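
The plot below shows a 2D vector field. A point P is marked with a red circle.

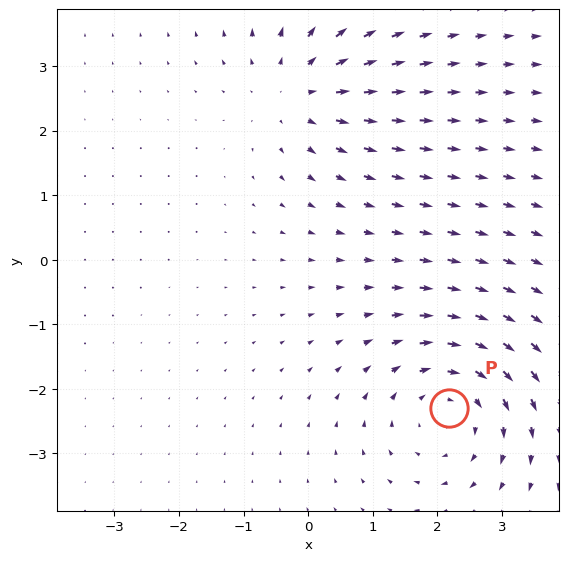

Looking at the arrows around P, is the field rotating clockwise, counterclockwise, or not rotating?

Near P at (2.2, -2.3) the arrows circulate clockwise. The curl (z-component) there is about -3; negative curl means clockwise rotation.

clockwise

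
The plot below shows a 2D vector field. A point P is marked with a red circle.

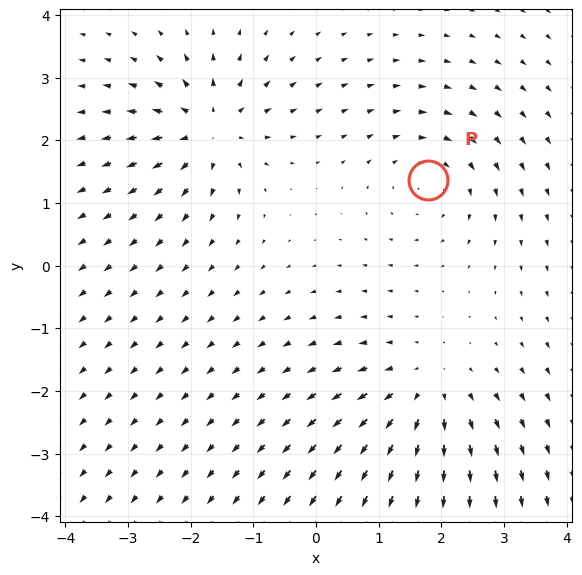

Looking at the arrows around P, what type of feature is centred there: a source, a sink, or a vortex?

vortex

At P (1.8, 1.4) the arrows circulate clockwise. Divergence ≈0, curl about -3 — near-zero divergence with nonzero curl is a vortex.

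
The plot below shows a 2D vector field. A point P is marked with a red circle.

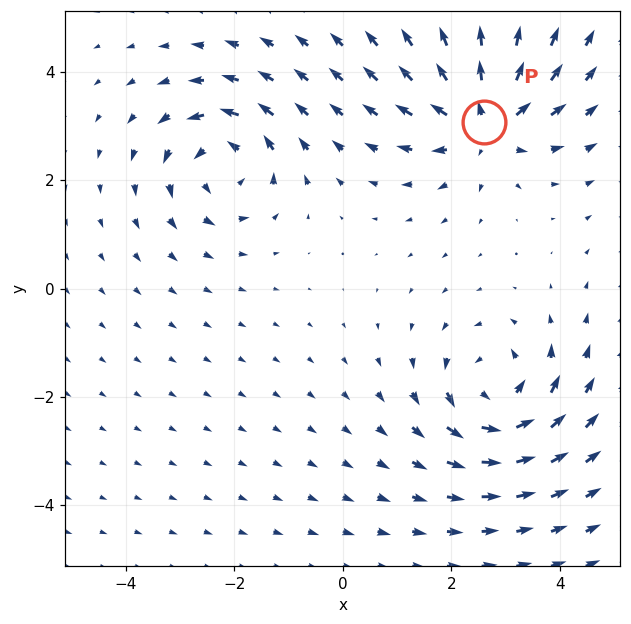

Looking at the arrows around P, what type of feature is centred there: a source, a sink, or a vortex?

At P (2.6, 3.1) the arrows spread outward. Divergence about +5, curl ≈0 — positive divergence with near-zero curl is a source.

source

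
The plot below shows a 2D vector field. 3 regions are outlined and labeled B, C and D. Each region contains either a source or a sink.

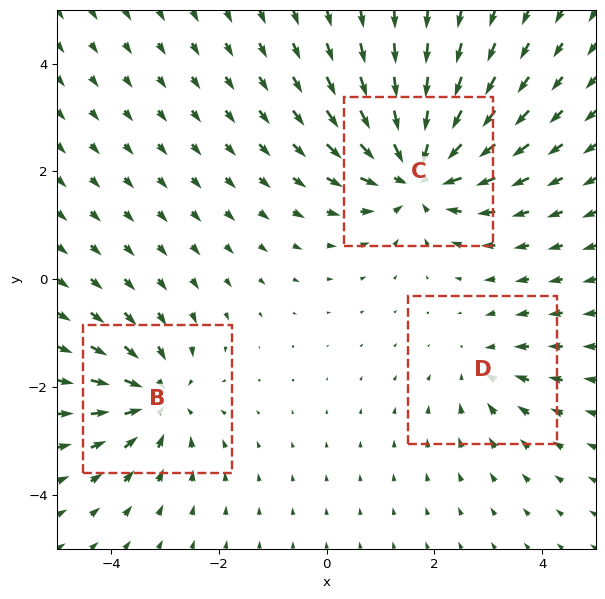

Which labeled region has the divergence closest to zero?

D

Divergence at each region's feature centre — B: about -3, C: about -5, D: about -2. Region D is closest to zero.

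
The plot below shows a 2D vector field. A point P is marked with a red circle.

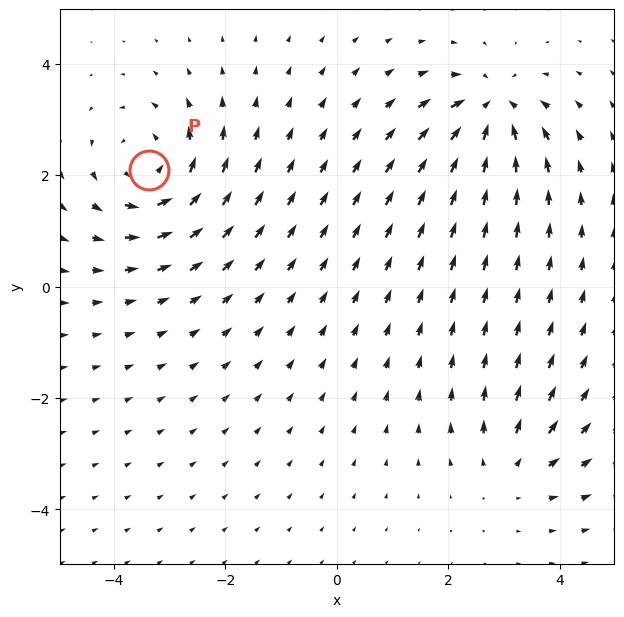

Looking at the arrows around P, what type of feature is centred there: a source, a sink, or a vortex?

vortex

At P (-3.4, 2.1) the arrows circulate counterclockwise. Divergence ≈0, curl about +5 — near-zero divergence with nonzero curl is a vortex.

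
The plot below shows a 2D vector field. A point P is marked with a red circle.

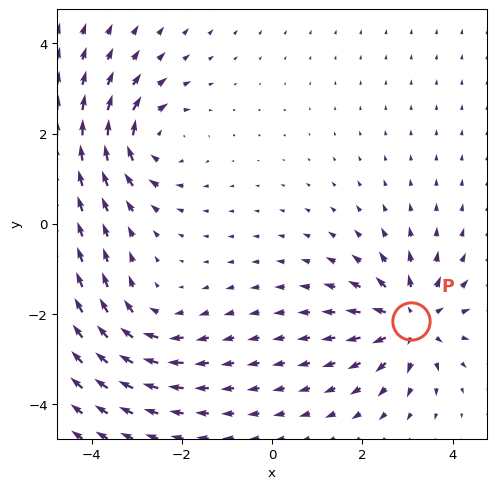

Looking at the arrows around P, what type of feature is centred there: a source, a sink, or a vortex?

source

At P (3.1, -2.2) the arrows spread outward. Divergence about +5, curl ≈0 — positive divergence with near-zero curl is a source.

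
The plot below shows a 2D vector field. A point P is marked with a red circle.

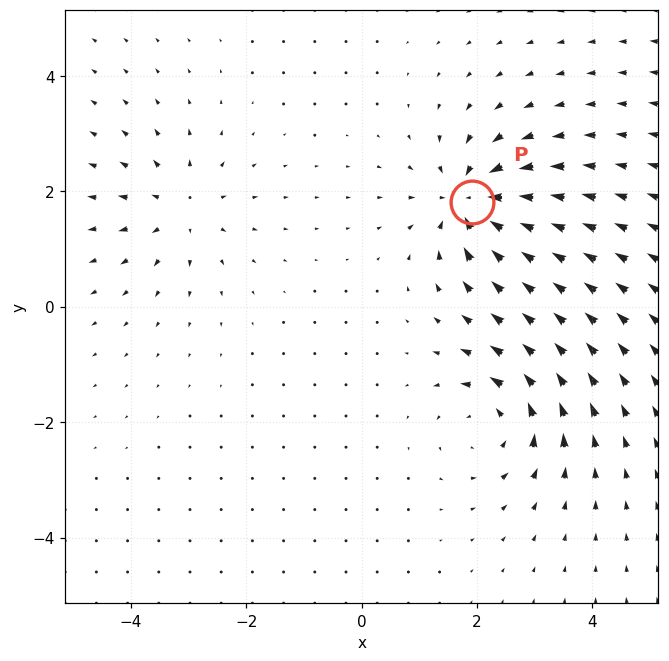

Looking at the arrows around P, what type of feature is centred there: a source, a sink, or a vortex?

sink

At P (1.9, 1.8) the arrows converge inward. Divergence about -5, curl ≈0 — negative divergence with near-zero curl is a sink.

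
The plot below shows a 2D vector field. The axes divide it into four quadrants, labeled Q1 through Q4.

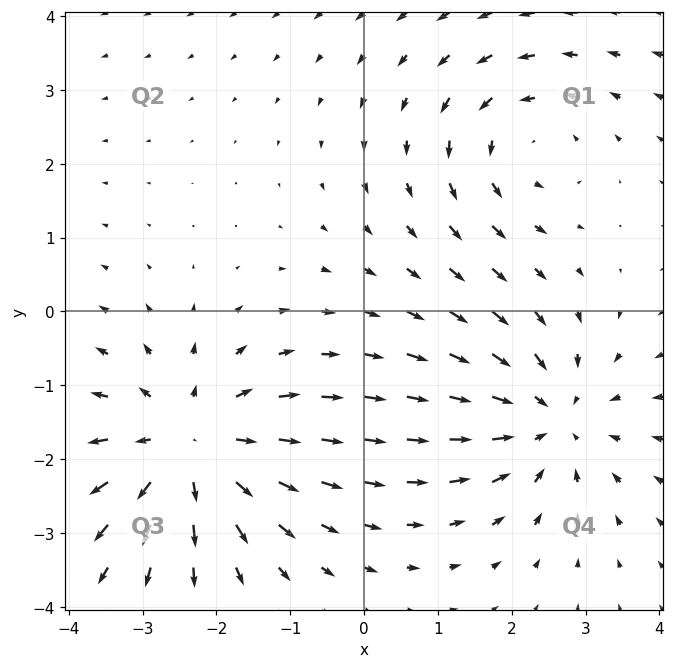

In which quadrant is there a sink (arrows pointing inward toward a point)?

The sink sits at approximately (2.5, -1.5), which lies in quadrant Q4. The divergence there is about -4, negative as expected for a sink.

Q4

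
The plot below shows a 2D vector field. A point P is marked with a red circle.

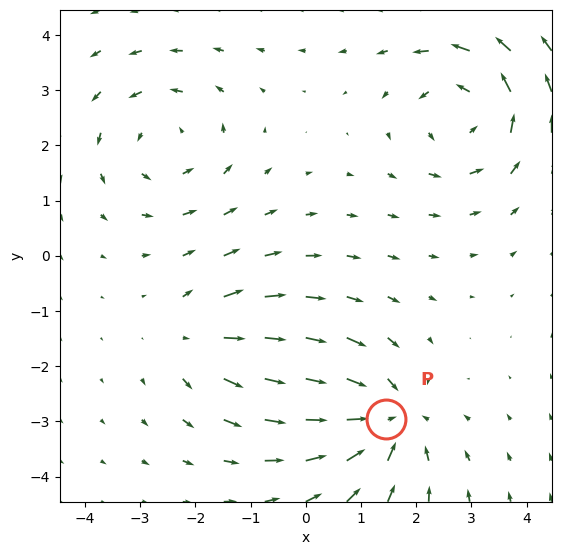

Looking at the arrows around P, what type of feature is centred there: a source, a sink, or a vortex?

sink

At P (1.5, -3.0) the arrows converge inward. Divergence about -5, curl ≈0 — negative divergence with near-zero curl is a sink.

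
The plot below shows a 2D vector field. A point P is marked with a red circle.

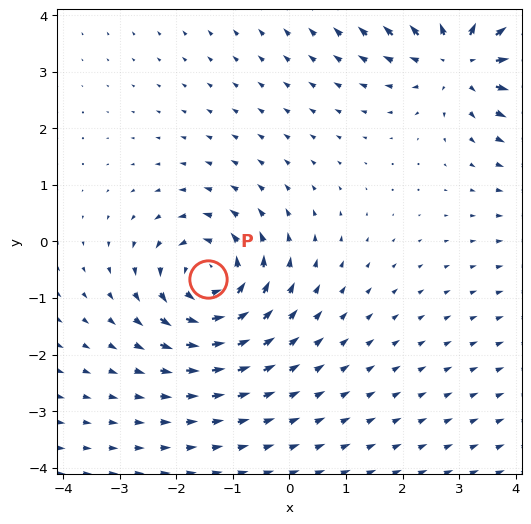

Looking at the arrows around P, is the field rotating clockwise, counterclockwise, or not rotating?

counterclockwise

Near P at (-1.4, -0.7) the arrows circulate counterclockwise. The curl (z-component) there is about +4; positive curl means counterclockwise rotation.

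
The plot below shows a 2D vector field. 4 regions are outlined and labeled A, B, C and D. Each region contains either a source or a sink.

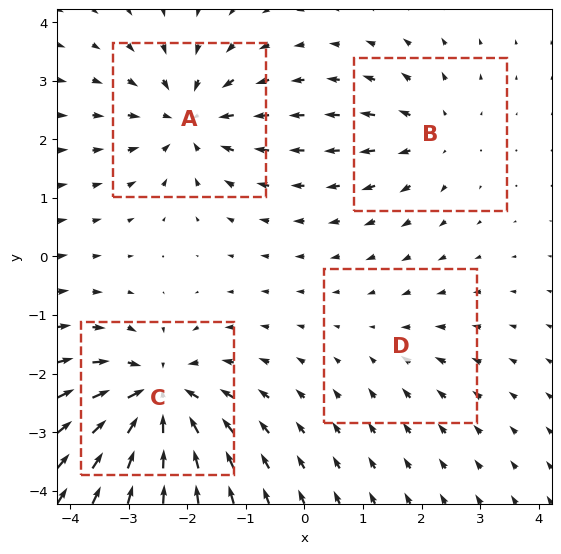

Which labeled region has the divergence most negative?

Divergence at each region's feature centre — A: about -6, B: about +4, C: about -8, D: about -2. Region C is most negative.

C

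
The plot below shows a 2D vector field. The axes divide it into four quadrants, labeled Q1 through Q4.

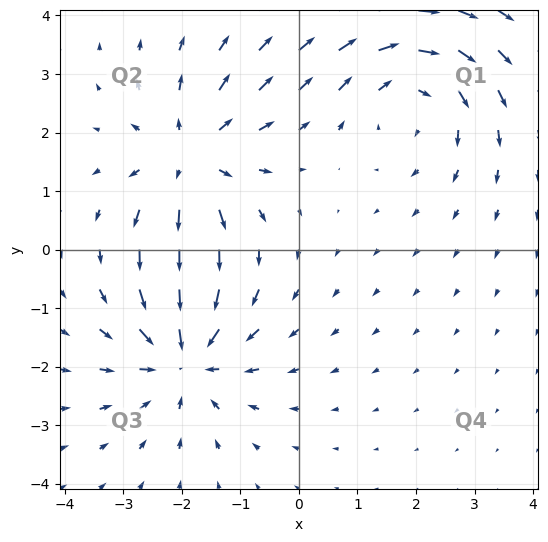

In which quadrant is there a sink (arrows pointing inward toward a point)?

The sink sits at approximately (-1.9, -1.8), which lies in quadrant Q3. The divergence there is about -5, negative as expected for a sink.

Q3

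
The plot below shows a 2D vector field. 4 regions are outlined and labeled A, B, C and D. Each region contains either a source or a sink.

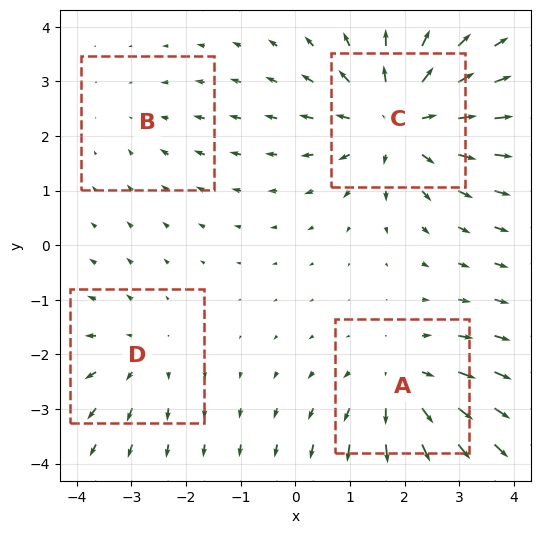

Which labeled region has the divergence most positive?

C

Divergence at each region's feature centre — A: about +4, B: about -2, C: about +6, D: about +3. Region C is most positive.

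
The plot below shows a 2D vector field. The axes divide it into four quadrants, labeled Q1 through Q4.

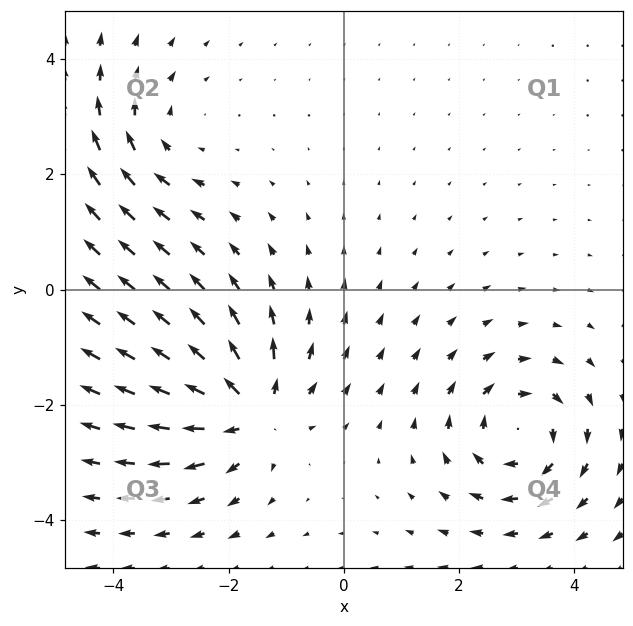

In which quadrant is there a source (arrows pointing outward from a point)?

The source sits at approximately (-1.6, -2.1), which lies in quadrant Q3. The divergence there is about +6, positive as expected for a source.

Q3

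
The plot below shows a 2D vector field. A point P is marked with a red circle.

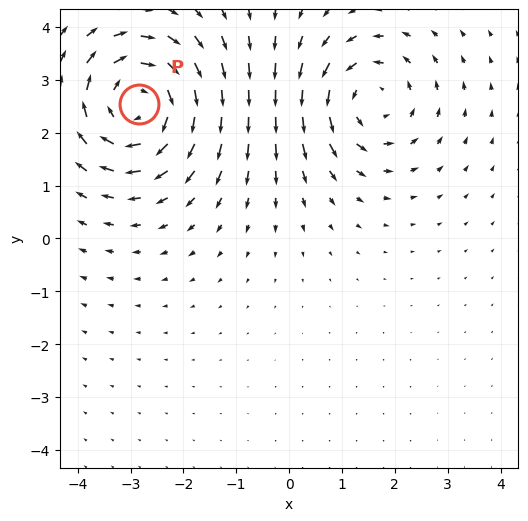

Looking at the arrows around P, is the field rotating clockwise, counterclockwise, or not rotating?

clockwise

Near P at (-2.8, 2.5) the arrows circulate clockwise. The curl (z-component) there is about -4; negative curl means clockwise rotation.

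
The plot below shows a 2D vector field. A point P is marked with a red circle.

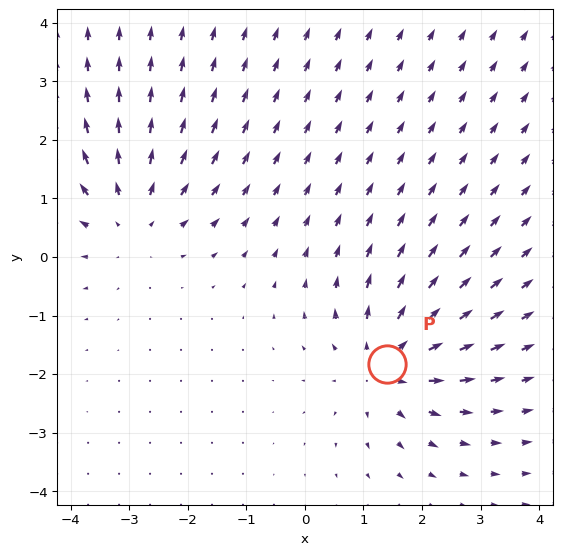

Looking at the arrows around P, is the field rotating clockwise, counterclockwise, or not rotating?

not rotating

Near P at (1.4, -1.8) the arrows show no circulation. The curl there is ≈0.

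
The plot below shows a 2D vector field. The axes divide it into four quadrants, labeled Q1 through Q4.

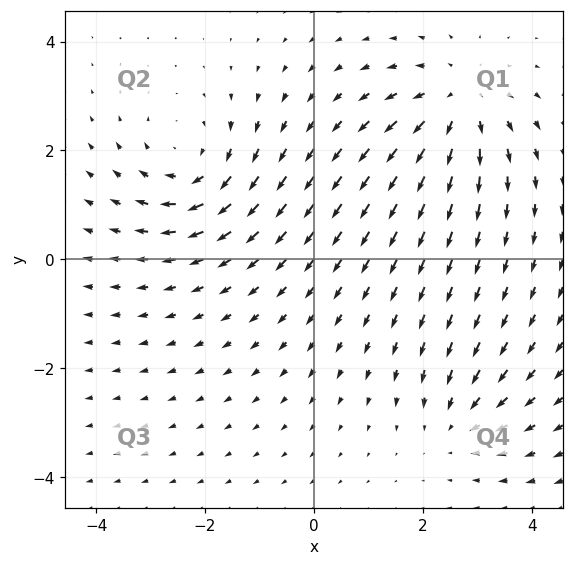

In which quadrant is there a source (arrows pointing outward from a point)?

The source sits at approximately (2.7, 2.9), which lies in quadrant Q1. The divergence there is about +4, positive as expected for a source.

Q1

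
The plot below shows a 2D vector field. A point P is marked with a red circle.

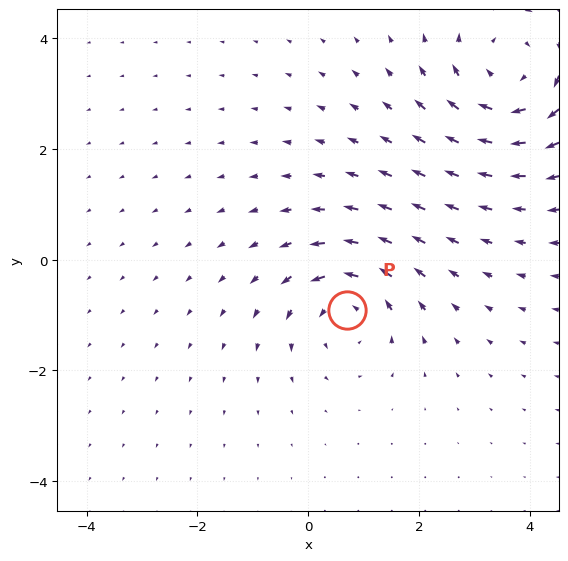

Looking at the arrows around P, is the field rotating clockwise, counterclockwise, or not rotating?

counterclockwise

Near P at (0.7, -0.9) the arrows circulate counterclockwise. The curl (z-component) there is about +3; positive curl means counterclockwise rotation.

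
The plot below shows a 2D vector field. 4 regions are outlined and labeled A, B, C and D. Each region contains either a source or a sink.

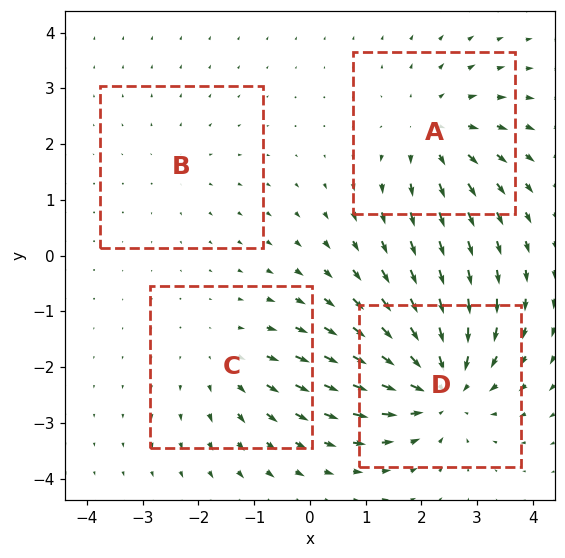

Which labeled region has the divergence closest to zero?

Divergence at each region's feature centre — A: about +4, B: about +2, C: about +3, D: about -6. Region B is closest to zero.

B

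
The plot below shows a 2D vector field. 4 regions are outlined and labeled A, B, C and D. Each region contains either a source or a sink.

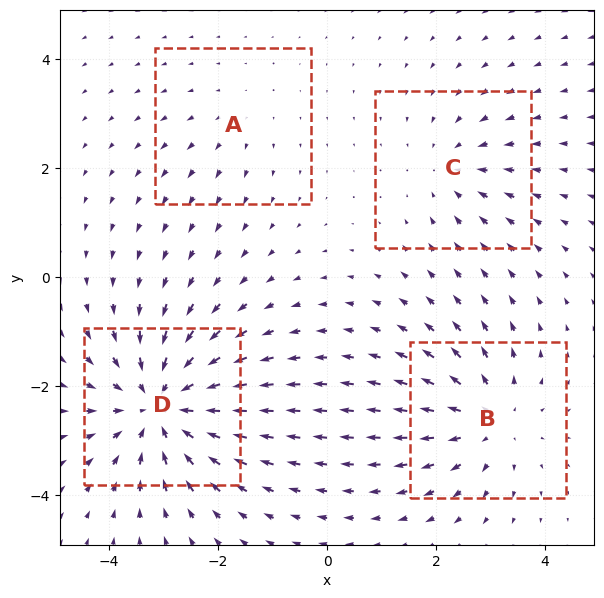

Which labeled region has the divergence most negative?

D

Divergence at each region's feature centre — A: about +2, B: about +4, C: about -3, D: about -6. Region D is most negative.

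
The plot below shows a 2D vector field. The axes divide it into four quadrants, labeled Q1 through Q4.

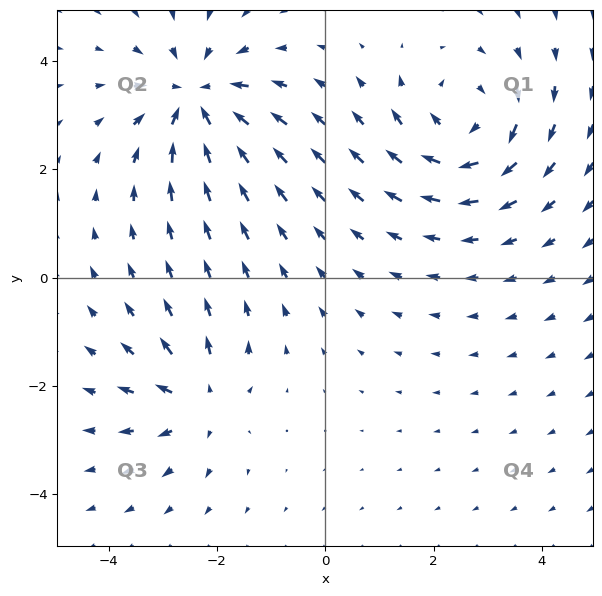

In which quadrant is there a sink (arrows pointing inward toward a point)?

Q2

The sink sits at approximately (-2.4, 3.3), which lies in quadrant Q2. The divergence there is about -4, negative as expected for a sink.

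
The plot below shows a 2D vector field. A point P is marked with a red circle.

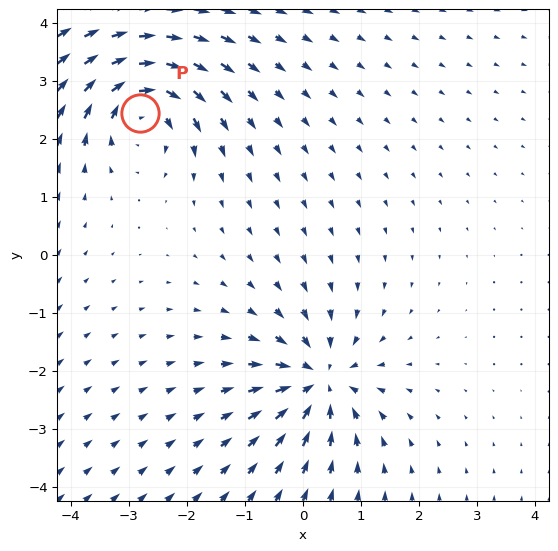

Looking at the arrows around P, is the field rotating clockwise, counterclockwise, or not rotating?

Near P at (-2.8, 2.5) the arrows circulate clockwise. The curl (z-component) there is about -5; negative curl means clockwise rotation.

clockwise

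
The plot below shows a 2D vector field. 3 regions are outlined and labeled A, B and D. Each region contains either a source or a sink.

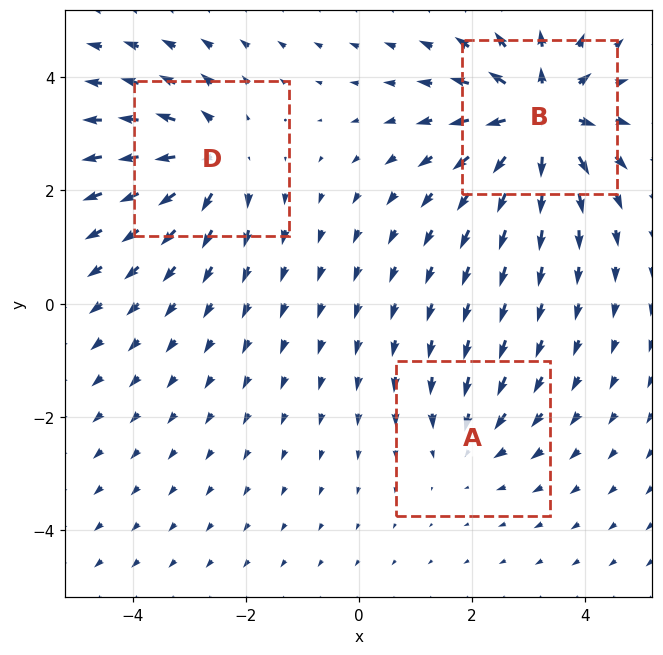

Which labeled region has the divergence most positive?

Divergence at each region's feature centre — A: about -2, B: about +6, D: about +4. Region B is most positive.

B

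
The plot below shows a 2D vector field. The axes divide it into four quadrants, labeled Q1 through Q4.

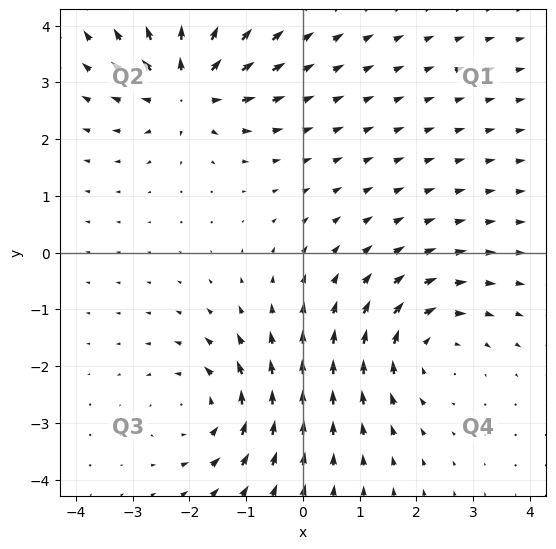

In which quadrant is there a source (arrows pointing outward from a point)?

Q2

The source sits at approximately (-2.0, 2.9), which lies in quadrant Q2. The divergence there is about +5, positive as expected for a source.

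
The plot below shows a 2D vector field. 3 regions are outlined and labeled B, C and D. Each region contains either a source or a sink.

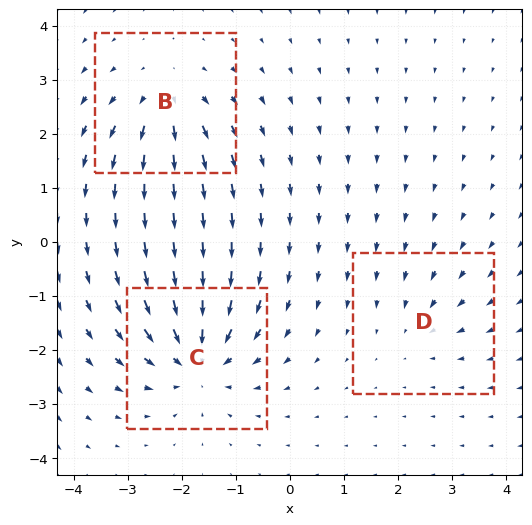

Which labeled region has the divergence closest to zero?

Divergence at each region's feature centre — B: about +4, C: about -5, D: about -2. Region D is closest to zero.

D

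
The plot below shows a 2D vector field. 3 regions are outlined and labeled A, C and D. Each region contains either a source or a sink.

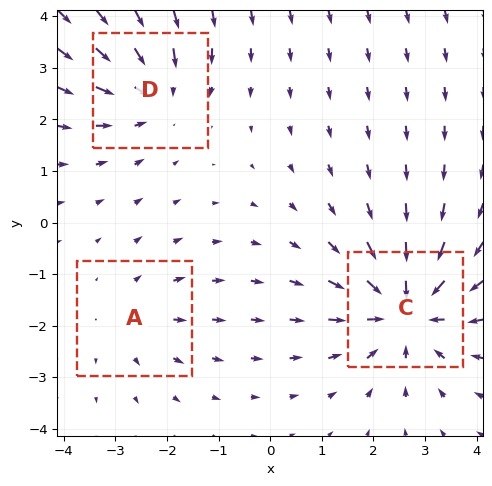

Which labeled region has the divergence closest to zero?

Divergence at each region's feature centre — A: about +2, C: about -4, D: about -3. Region A is closest to zero.

A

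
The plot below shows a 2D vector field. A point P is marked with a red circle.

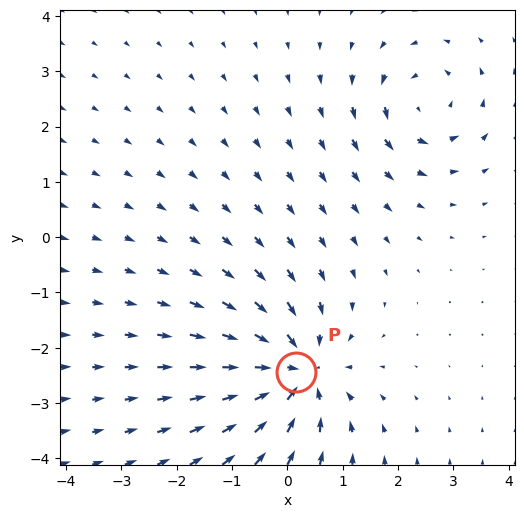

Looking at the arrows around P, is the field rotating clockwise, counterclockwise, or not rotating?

not rotating

Near P at (0.2, -2.4) the arrows show no circulation. The curl there is ≈0.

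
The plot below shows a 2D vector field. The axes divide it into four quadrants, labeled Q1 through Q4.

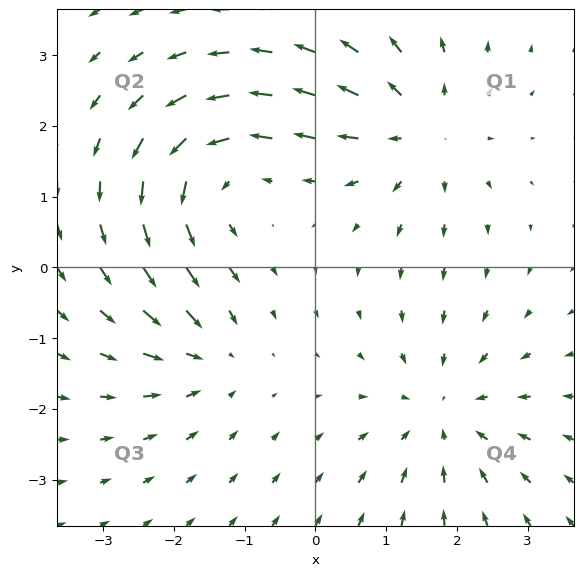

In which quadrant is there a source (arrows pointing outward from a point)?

The source sits at approximately (1.5, 2.0), which lies in quadrant Q1. The divergence there is about +4, positive as expected for a source.

Q1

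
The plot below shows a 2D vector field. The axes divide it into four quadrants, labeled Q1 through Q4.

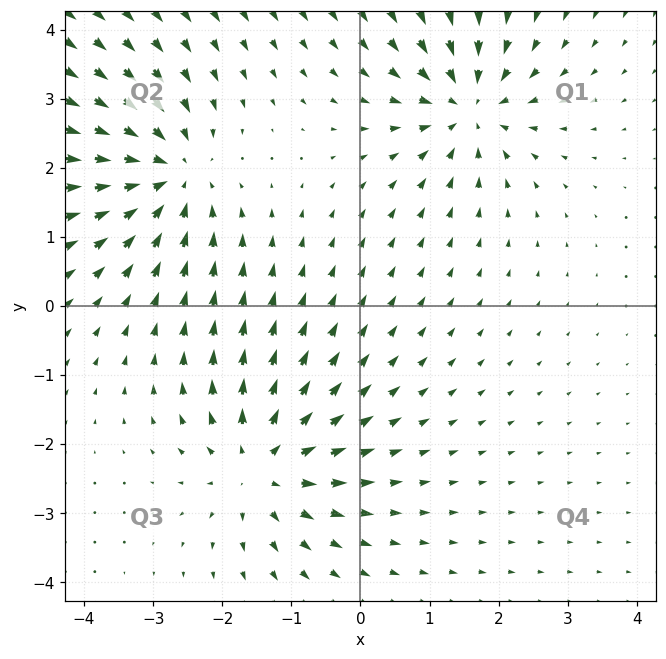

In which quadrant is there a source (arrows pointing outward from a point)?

The source sits at approximately (-1.4, -2.3), which lies in quadrant Q3. The divergence there is about +6, positive as expected for a source.

Q3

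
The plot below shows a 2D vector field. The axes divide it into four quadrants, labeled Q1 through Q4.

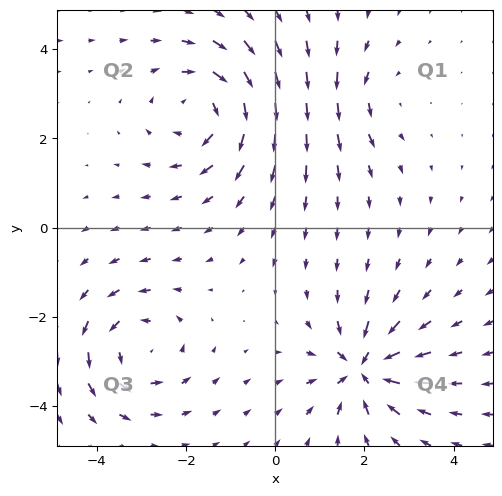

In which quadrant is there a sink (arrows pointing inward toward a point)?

The sink sits at approximately (2.0, -3.2), which lies in quadrant Q4. The divergence there is about -6, negative as expected for a sink.

Q4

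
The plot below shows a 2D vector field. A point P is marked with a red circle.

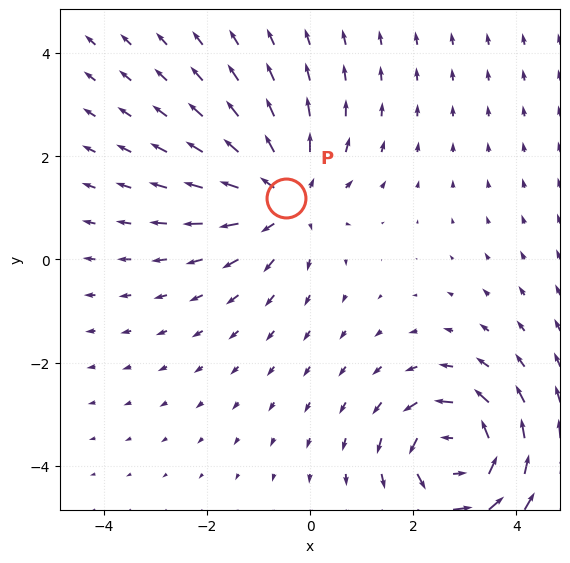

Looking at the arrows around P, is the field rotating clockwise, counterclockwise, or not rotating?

Near P at (-0.5, 1.2) the arrows show no circulation. The curl there is ≈0.

not rotating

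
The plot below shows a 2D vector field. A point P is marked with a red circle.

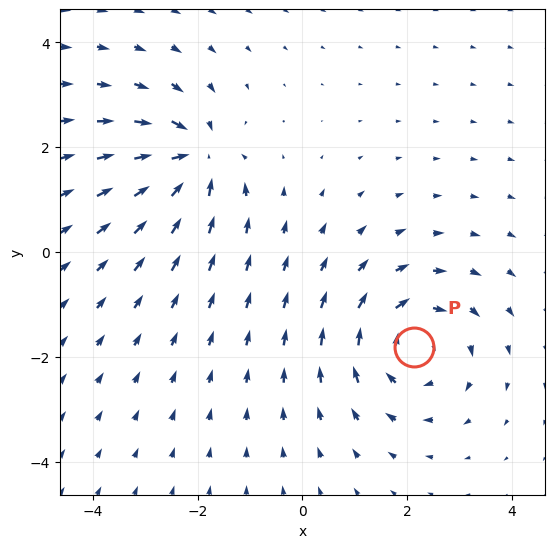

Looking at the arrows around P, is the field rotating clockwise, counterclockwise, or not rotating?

clockwise

Near P at (2.1, -1.8) the arrows circulate clockwise. The curl (z-component) there is about -4; negative curl means clockwise rotation.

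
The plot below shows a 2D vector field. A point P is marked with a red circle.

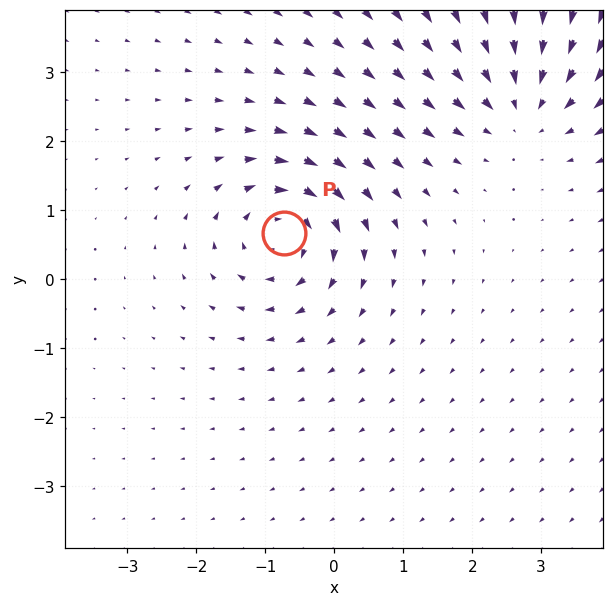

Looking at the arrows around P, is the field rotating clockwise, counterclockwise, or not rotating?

clockwise

Near P at (-0.7, 0.7) the arrows circulate clockwise. The curl (z-component) there is about -7; negative curl means clockwise rotation.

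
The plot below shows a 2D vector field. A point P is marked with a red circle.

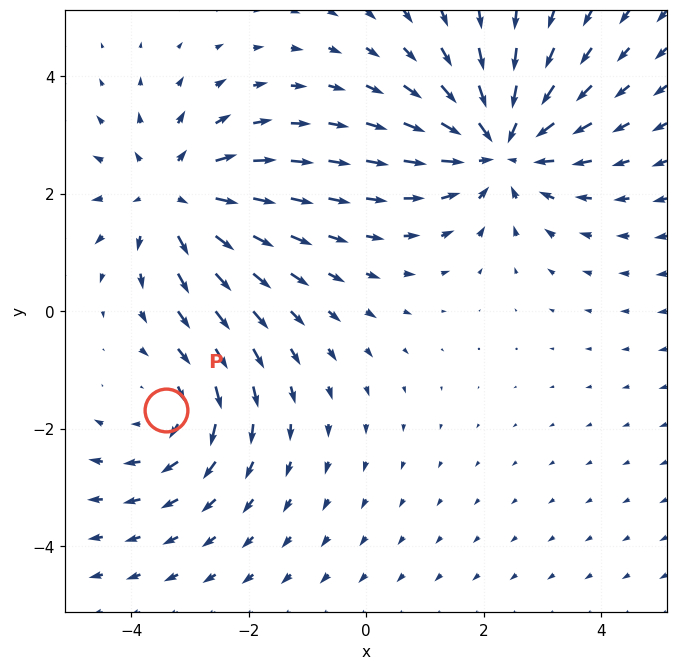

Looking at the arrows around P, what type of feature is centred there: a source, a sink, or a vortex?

vortex

At P (-3.4, -1.7) the arrows circulate clockwise. Divergence ≈0, curl about -3 — near-zero divergence with nonzero curl is a vortex.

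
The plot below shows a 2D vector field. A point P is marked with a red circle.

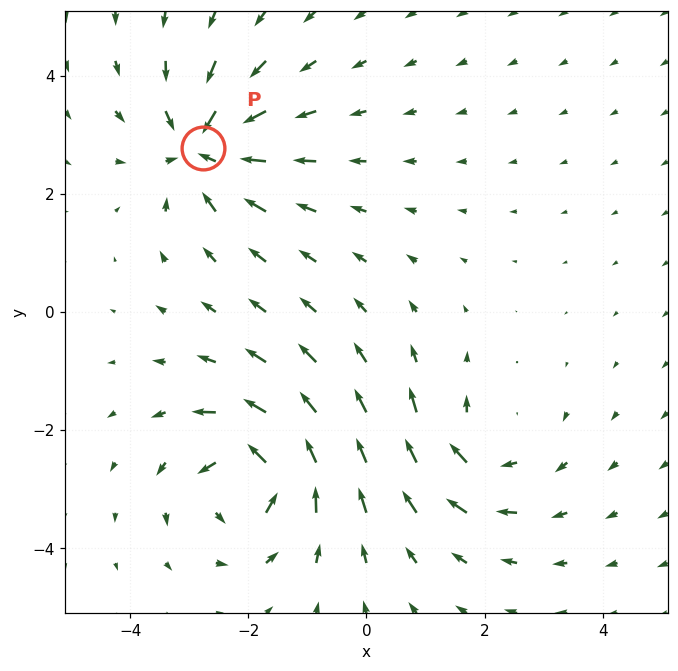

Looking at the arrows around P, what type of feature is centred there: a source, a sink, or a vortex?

sink

At P (-2.8, 2.8) the arrows converge inward. Divergence about -6, curl ≈0 — negative divergence with near-zero curl is a sink.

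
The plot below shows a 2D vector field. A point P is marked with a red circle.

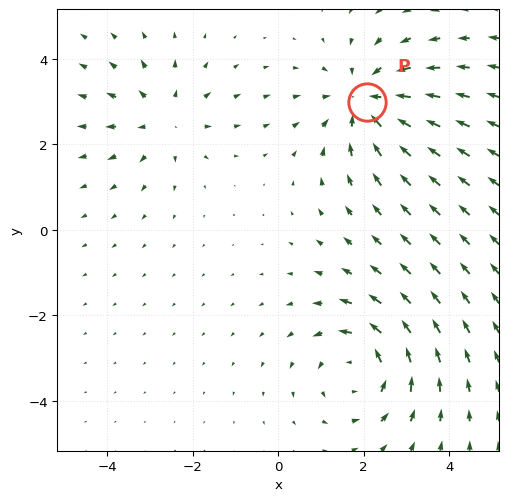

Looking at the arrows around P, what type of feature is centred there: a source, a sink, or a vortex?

At P (2.1, 3.0) the arrows converge inward. Divergence about -4, curl ≈0 — negative divergence with near-zero curl is a sink.

sink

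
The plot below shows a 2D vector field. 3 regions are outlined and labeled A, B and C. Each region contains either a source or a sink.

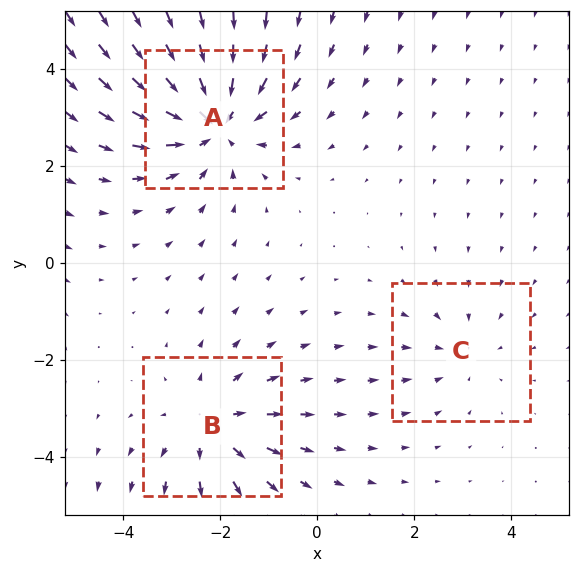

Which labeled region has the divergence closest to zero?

C

Divergence at each region's feature centre — A: about -4, B: about +3, C: about -2. Region C is closest to zero.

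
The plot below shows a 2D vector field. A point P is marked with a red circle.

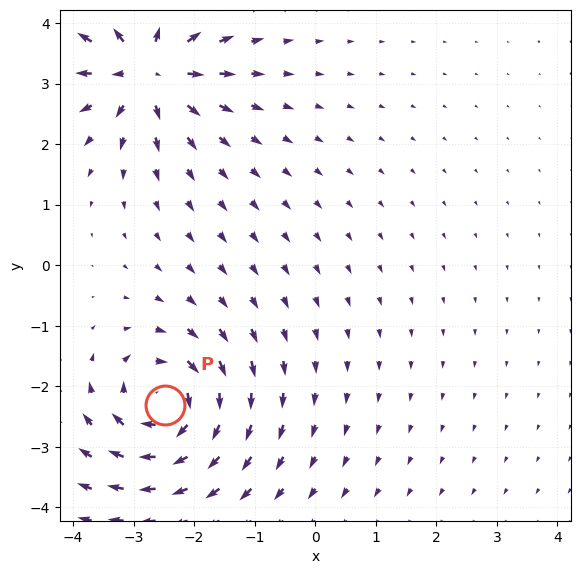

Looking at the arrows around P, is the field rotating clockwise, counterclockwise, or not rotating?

clockwise

Near P at (-2.5, -2.3) the arrows circulate clockwise. The curl (z-component) there is about -5; negative curl means clockwise rotation.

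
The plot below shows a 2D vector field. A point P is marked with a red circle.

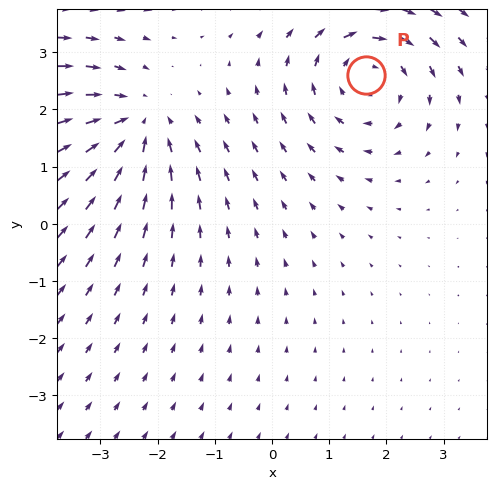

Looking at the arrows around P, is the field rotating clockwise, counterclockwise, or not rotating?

clockwise

Near P at (1.6, 2.6) the arrows circulate clockwise. The curl (z-component) there is about -3; negative curl means clockwise rotation.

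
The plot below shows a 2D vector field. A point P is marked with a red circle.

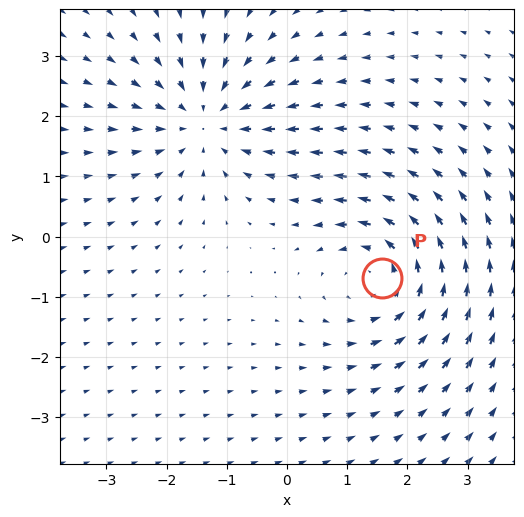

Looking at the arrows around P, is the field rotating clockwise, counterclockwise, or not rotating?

Near P at (1.6, -0.7) the arrows circulate counterclockwise. The curl (z-component) there is about +4; positive curl means counterclockwise rotation.

counterclockwise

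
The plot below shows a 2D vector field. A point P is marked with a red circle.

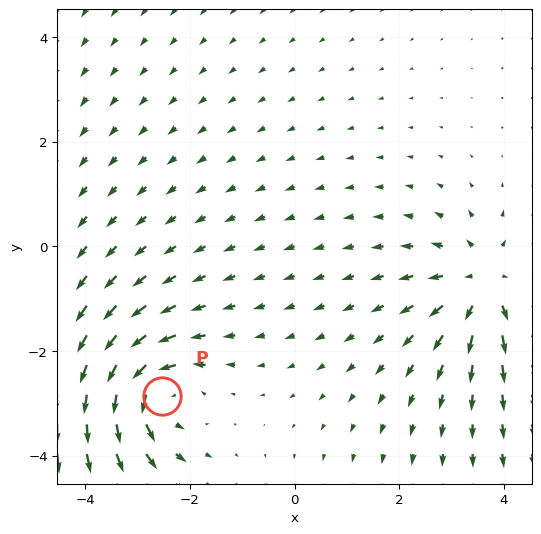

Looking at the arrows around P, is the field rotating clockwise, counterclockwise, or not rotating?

counterclockwise

Near P at (-2.5, -2.9) the arrows circulate counterclockwise. The curl (z-component) there is about +4; positive curl means counterclockwise rotation.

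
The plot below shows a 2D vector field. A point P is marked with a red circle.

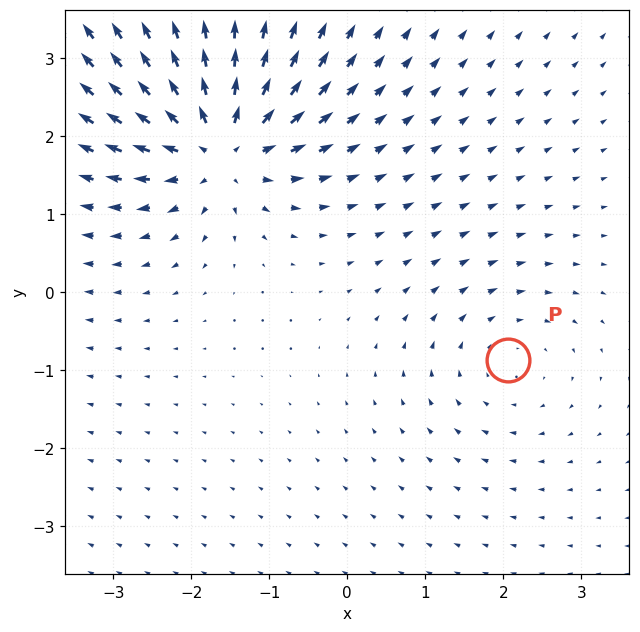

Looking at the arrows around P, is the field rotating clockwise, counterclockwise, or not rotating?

clockwise

Near P at (2.1, -0.9) the arrows circulate clockwise. The curl (z-component) there is about -2; negative curl means clockwise rotation.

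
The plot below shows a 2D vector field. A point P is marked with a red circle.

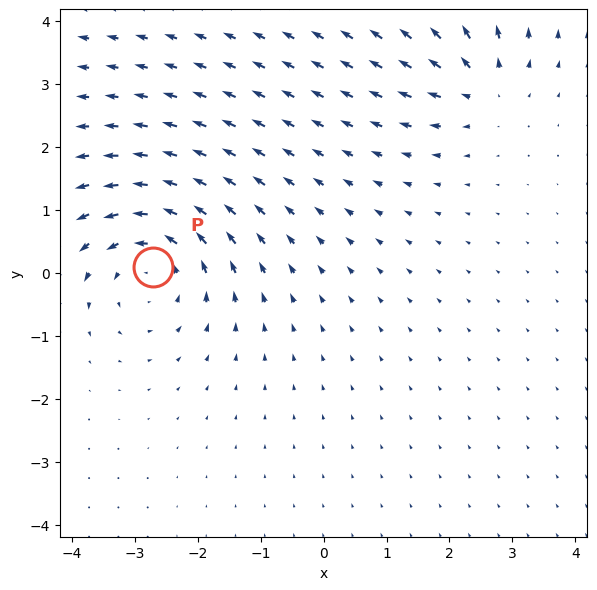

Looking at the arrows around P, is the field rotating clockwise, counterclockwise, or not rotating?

counterclockwise

Near P at (-2.7, 0.1) the arrows circulate counterclockwise. The curl (z-component) there is about +5; positive curl means counterclockwise rotation.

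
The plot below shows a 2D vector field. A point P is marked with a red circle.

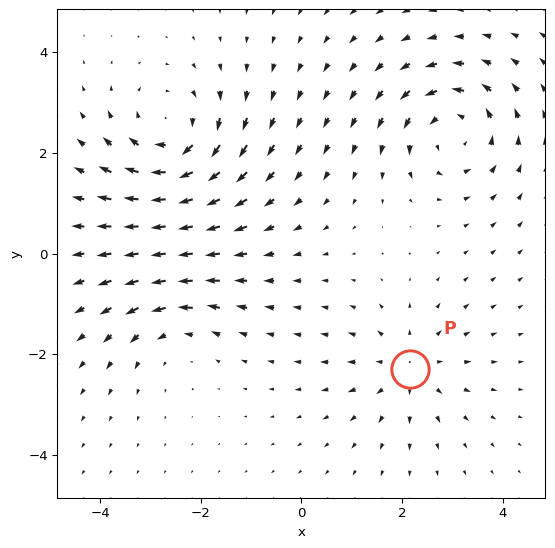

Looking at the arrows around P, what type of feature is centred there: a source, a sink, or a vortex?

At P (2.2, -2.3) the arrows spread outward. Divergence about +3, curl ≈0 — positive divergence with near-zero curl is a source.

source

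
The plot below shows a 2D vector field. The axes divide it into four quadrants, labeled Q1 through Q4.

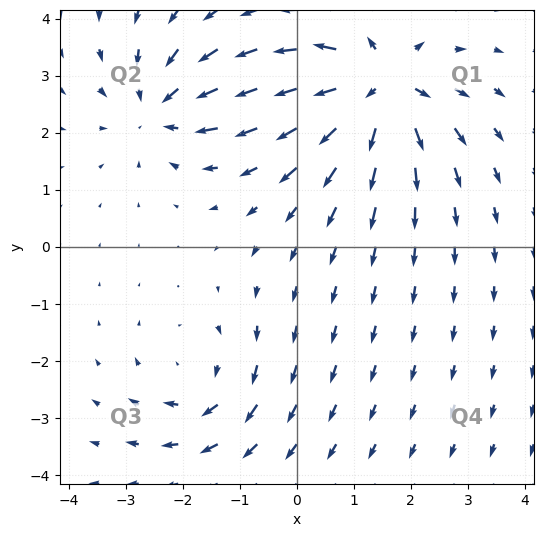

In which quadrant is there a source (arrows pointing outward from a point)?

Q1

The source sits at approximately (1.5, 2.8), which lies in quadrant Q1. The divergence there is about +6, positive as expected for a source.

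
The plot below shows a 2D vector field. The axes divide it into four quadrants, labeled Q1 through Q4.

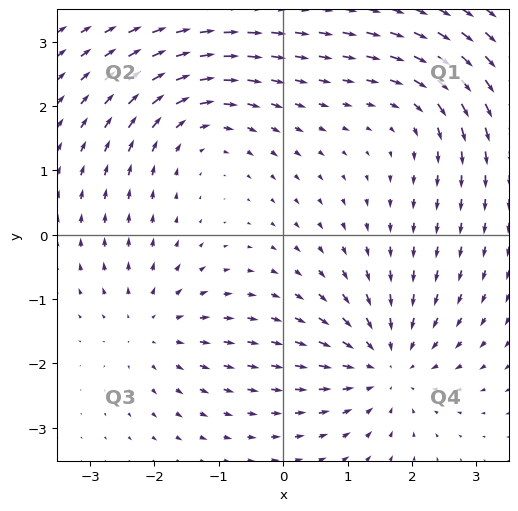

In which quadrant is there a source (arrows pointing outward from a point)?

Q3

The source sits at approximately (-2.1, -1.4), which lies in quadrant Q3. The divergence there is about +3, positive as expected for a source.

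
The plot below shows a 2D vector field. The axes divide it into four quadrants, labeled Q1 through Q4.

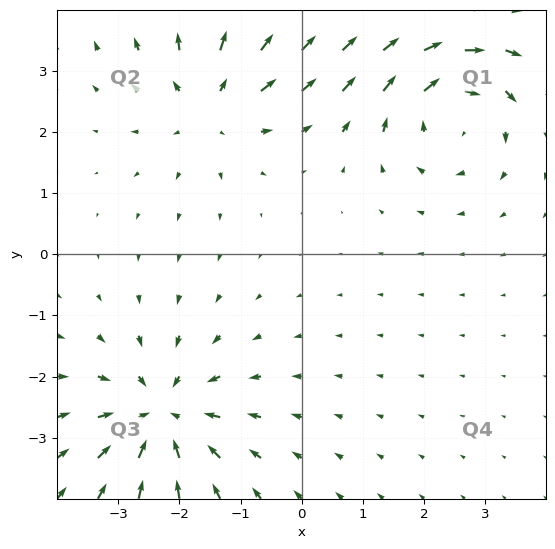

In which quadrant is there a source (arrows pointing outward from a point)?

Q2

The source sits at approximately (-1.5, 2.4), which lies in quadrant Q2. The divergence there is about +4, positive as expected for a source.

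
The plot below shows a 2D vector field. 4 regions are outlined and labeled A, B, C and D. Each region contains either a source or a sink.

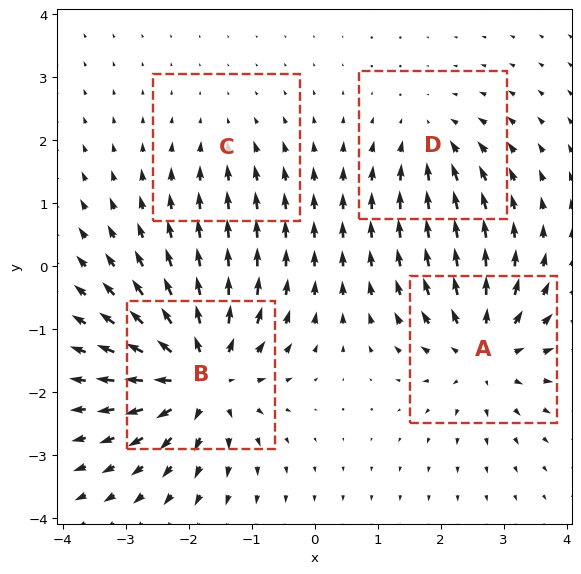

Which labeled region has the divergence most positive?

Divergence at each region's feature centre — A: about +5, B: about +8, C: about -2, D: about -4. Region B is most positive.

B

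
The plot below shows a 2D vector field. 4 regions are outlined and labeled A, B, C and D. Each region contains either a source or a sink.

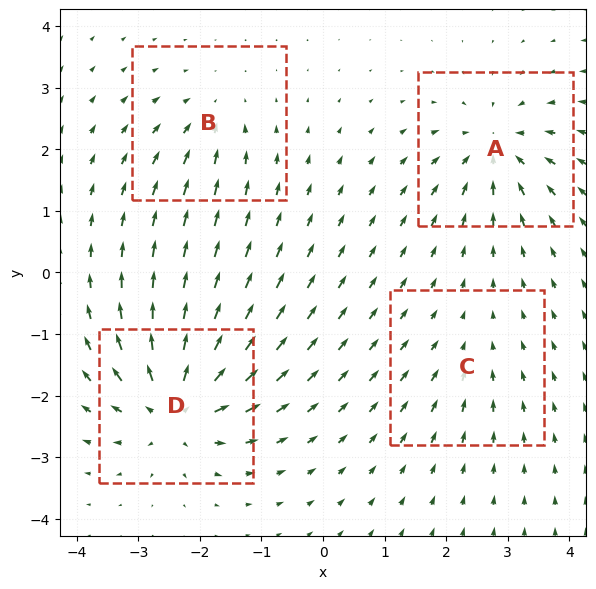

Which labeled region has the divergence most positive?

Divergence at each region's feature centre — A: about -7, B: about -4, C: about -3, D: about +9. Region D is most positive.

D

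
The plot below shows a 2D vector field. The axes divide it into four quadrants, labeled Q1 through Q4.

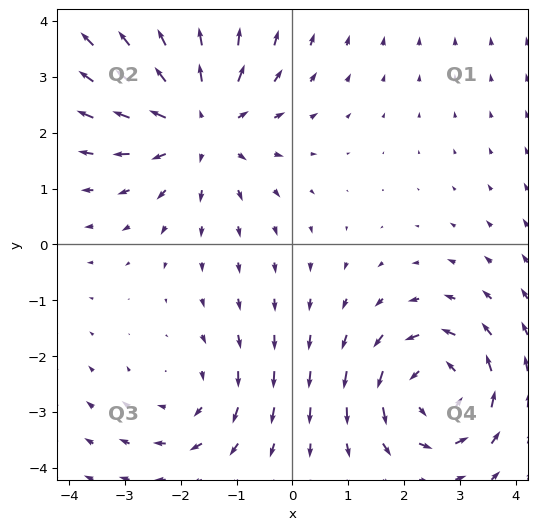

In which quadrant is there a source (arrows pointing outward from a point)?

Q2

The source sits at approximately (-1.7, 2.2), which lies in quadrant Q2. The divergence there is about +4, positive as expected for a source.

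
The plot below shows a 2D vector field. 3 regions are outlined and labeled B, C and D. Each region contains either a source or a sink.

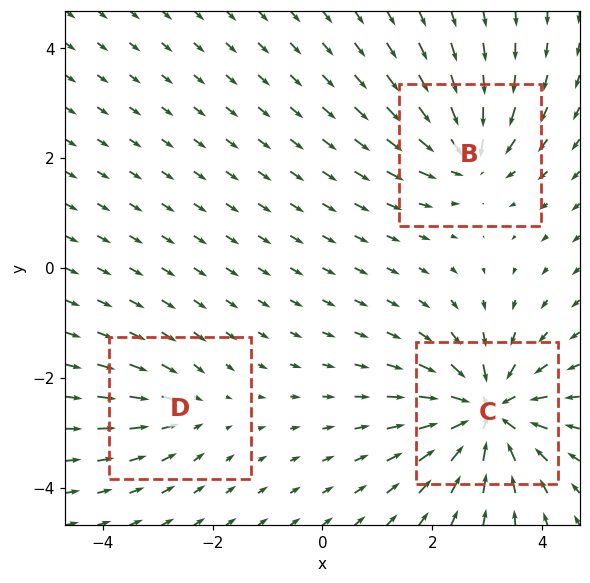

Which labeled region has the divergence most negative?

C

Divergence at each region's feature centre — B: about -4, C: about -6, D: about -2. Region C is most negative.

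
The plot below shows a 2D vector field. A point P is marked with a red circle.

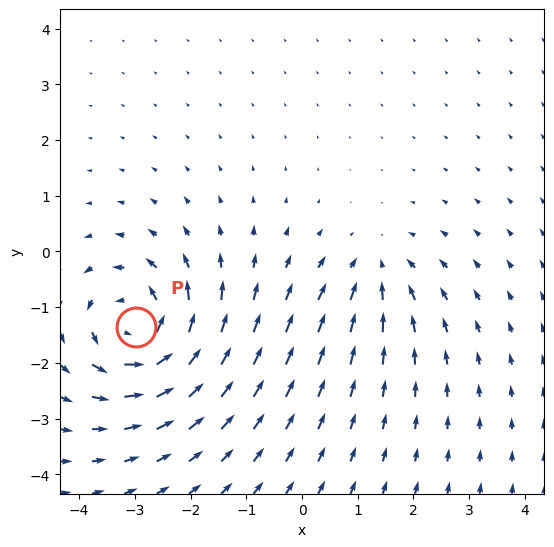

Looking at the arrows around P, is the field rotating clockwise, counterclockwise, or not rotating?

counterclockwise

Near P at (-3.0, -1.4) the arrows circulate counterclockwise. The curl (z-component) there is about +6; positive curl means counterclockwise rotation.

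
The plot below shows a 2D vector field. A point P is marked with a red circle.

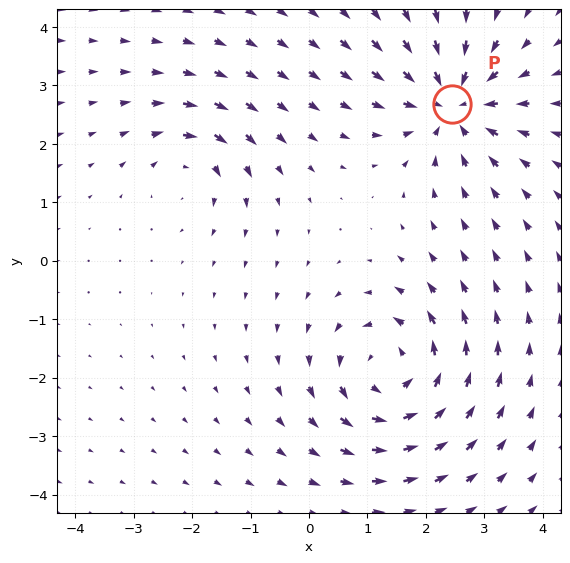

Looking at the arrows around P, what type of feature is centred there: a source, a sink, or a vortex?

At P (2.4, 2.7) the arrows converge inward. Divergence about -5, curl ≈0 — negative divergence with near-zero curl is a sink.

sink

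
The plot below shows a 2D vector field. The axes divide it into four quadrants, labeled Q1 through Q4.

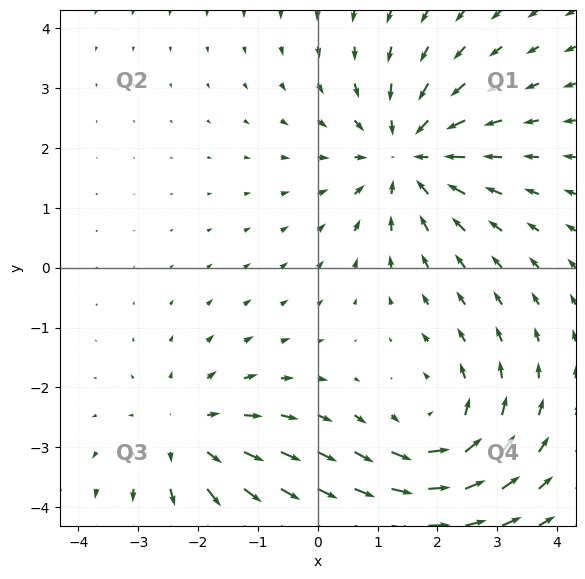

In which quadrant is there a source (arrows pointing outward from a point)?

The source sits at approximately (-2.2, -2.8), which lies in quadrant Q3. The divergence there is about +3, positive as expected for a source.

Q3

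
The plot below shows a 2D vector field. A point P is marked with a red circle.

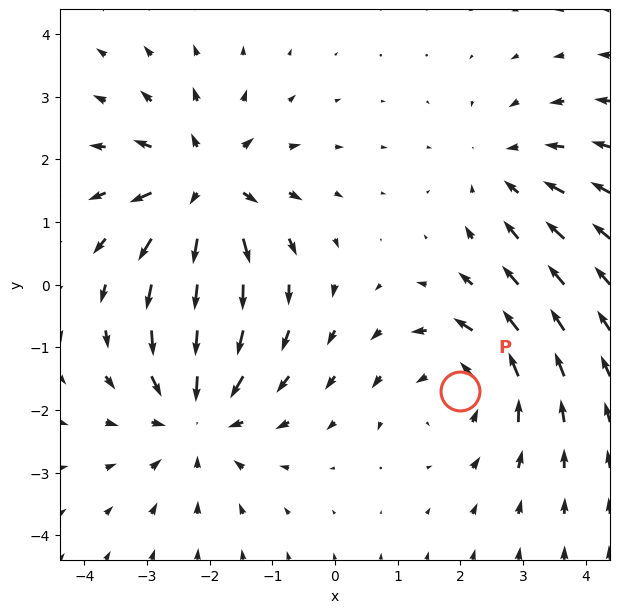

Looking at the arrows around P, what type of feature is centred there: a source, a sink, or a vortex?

vortex

At P (2.0, -1.7) the arrows circulate counterclockwise. Divergence ≈0, curl about +4 — near-zero divergence with nonzero curl is a vortex.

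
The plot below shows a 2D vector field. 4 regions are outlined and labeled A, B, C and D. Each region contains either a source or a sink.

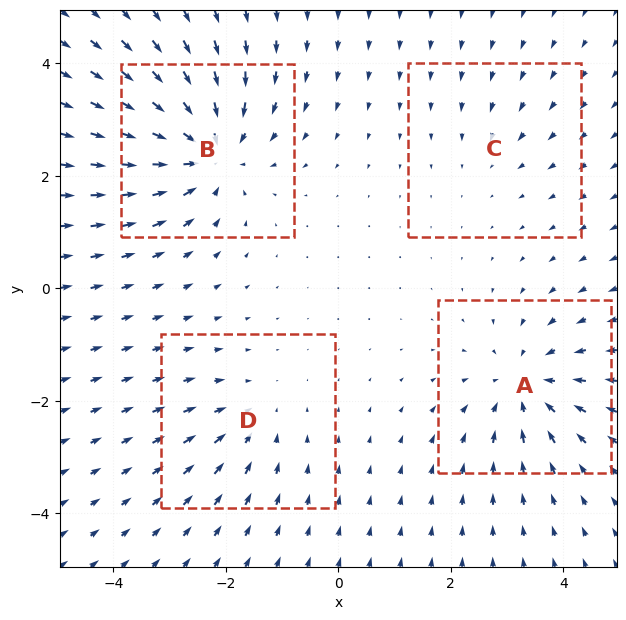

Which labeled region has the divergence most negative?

B

Divergence at each region's feature centre — A: about -5, B: about -7, C: about -2, D: about -3. Region B is most negative.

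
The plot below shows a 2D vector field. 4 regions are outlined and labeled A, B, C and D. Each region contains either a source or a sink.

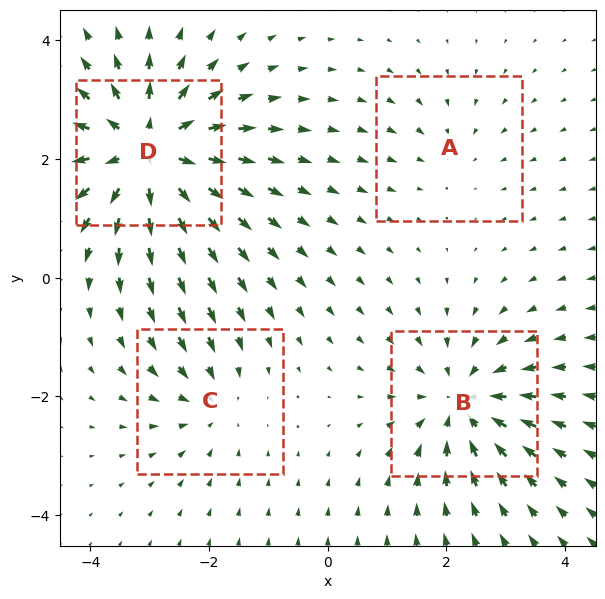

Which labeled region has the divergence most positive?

Divergence at each region's feature centre — A: about -2, B: about -5, C: about -3, D: about +8. Region D is most positive.

D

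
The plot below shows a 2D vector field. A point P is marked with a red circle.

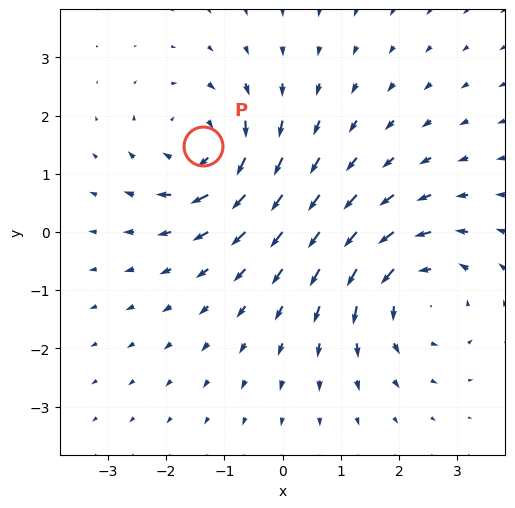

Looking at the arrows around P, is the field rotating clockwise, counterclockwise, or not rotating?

Near P at (-1.4, 1.5) the arrows circulate clockwise. The curl (z-component) there is about -4; negative curl means clockwise rotation.

clockwise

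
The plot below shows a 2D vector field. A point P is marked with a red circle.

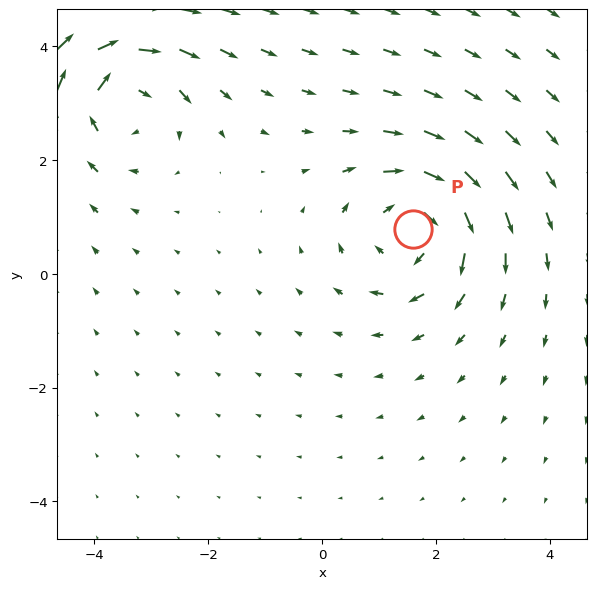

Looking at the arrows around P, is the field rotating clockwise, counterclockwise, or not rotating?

clockwise

Near P at (1.6, 0.8) the arrows circulate clockwise. The curl (z-component) there is about -3; negative curl means clockwise rotation.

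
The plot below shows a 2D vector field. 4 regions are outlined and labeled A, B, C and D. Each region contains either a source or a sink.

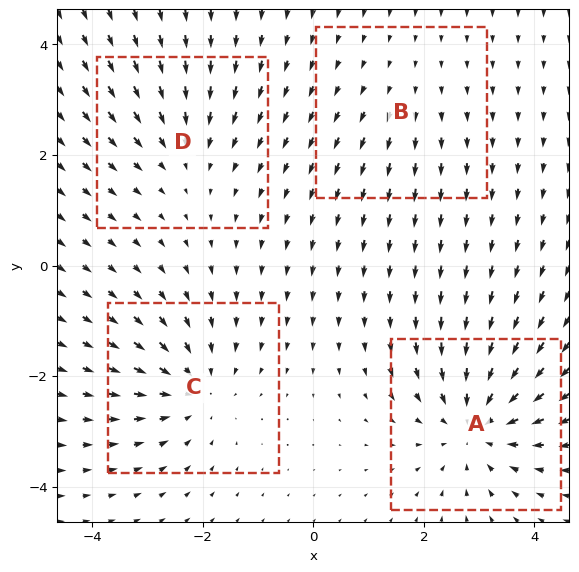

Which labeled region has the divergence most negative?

A

Divergence at each region's feature centre — A: about -6, B: about +2, C: about -4, D: about -3. Region A is most negative.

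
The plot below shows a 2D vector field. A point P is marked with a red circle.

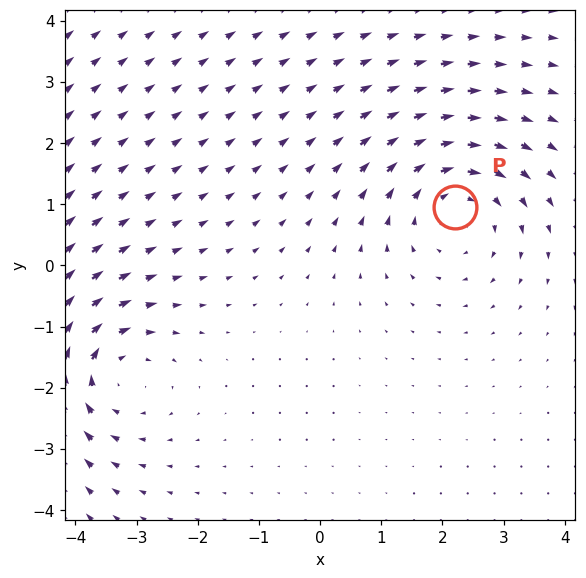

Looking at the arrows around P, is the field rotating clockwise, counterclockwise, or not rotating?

Near P at (2.2, 0.9) the arrows circulate clockwise. The curl (z-component) there is about -3; negative curl means clockwise rotation.

clockwise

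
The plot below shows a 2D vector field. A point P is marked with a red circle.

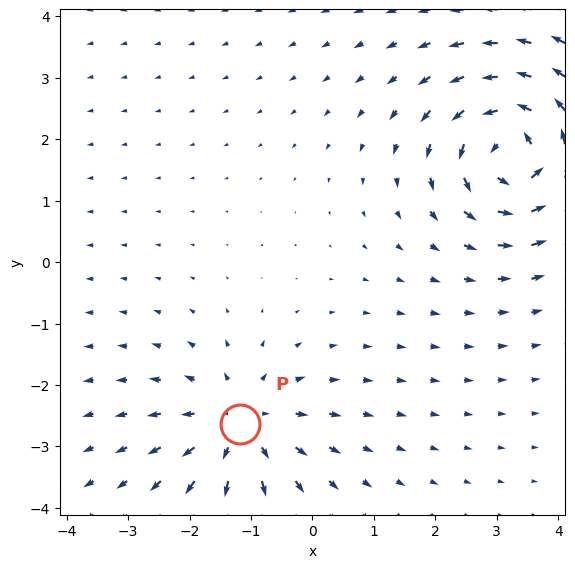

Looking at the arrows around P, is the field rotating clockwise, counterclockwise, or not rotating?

Near P at (-1.2, -2.6) the arrows show no circulation. The curl there is ≈0.

not rotating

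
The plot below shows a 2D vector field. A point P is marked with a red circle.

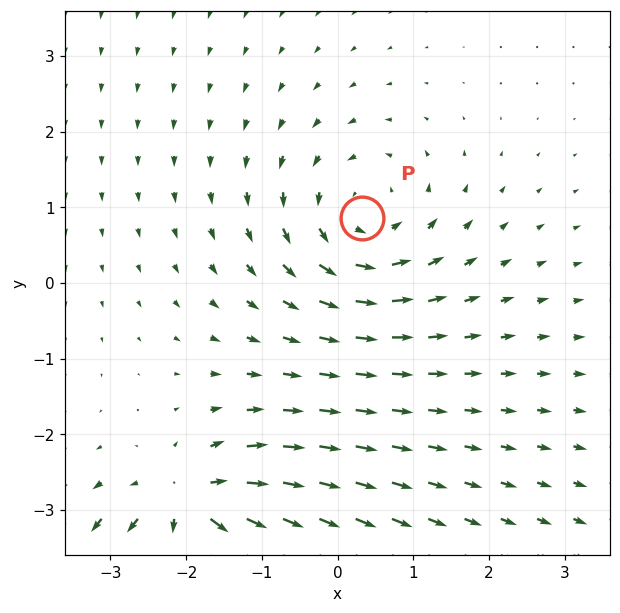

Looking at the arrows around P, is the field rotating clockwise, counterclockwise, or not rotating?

Near P at (0.3, 0.9) the arrows circulate counterclockwise. The curl (z-component) there is about +4; positive curl means counterclockwise rotation.

counterclockwise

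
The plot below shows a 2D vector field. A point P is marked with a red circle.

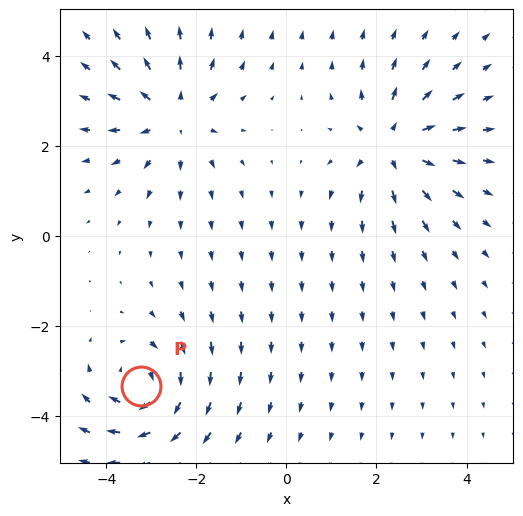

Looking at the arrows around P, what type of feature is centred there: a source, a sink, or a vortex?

vortex

At P (-3.2, -3.3) the arrows circulate clockwise. Divergence ≈0, curl about -6 — near-zero divergence with nonzero curl is a vortex.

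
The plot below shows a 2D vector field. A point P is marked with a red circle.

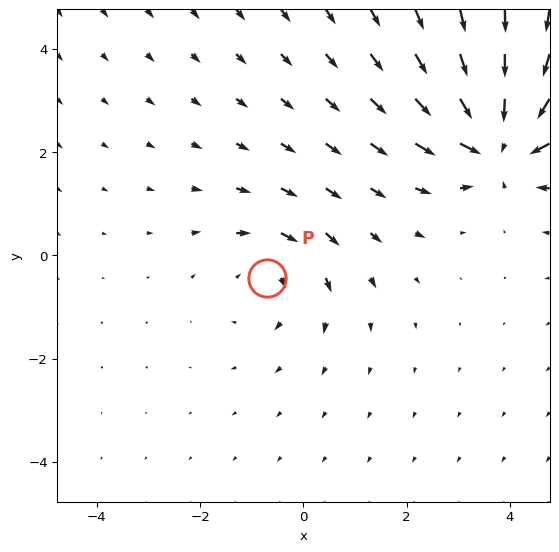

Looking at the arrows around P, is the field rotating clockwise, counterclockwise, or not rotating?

Near P at (-0.7, -0.4) the arrows circulate clockwise. The curl (z-component) there is about -3; negative curl means clockwise rotation.

clockwise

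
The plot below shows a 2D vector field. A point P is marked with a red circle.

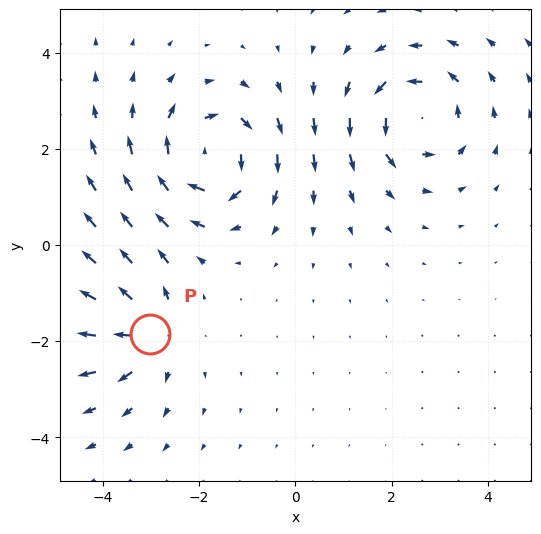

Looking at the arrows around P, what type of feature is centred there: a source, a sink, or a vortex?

At P (-3.0, -1.8) the arrows spread outward. Divergence about +5, curl ≈0 — positive divergence with near-zero curl is a source.

source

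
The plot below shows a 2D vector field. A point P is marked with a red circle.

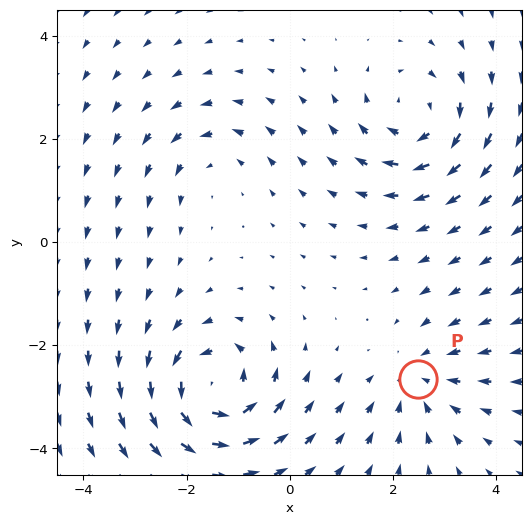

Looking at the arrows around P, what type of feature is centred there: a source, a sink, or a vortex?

sink

At P (2.5, -2.7) the arrows converge inward. Divergence about -3, curl ≈0 — negative divergence with near-zero curl is a sink.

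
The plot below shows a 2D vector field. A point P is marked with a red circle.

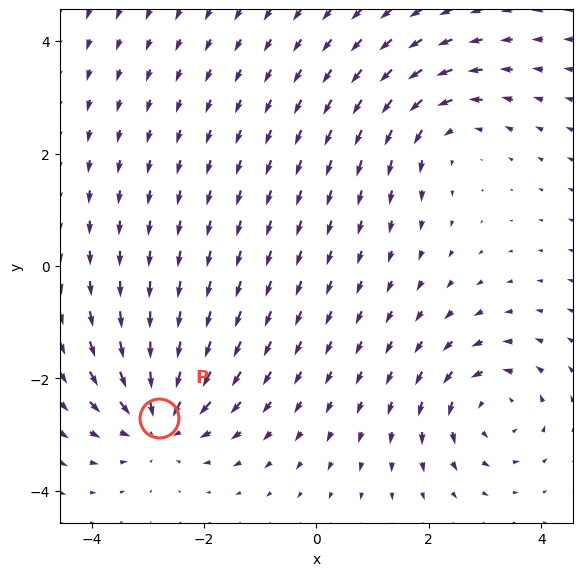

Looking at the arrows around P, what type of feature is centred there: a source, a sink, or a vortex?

At P (-2.8, -2.7) the arrows converge inward. Divergence about -5, curl ≈0 — negative divergence with near-zero curl is a sink.

sink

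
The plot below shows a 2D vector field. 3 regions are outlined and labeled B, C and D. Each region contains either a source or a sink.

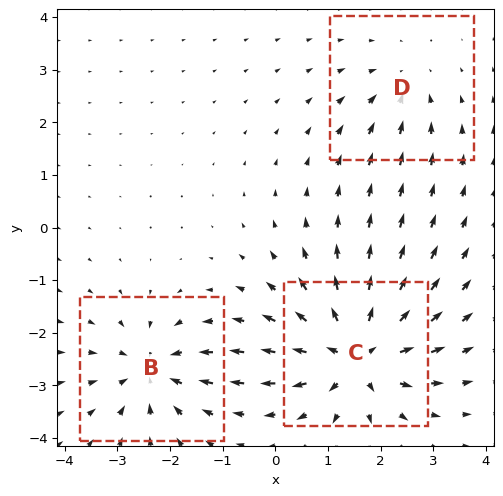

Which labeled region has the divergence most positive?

C

Divergence at each region's feature centre — B: about -4, C: about +6, D: about -2. Region C is most positive.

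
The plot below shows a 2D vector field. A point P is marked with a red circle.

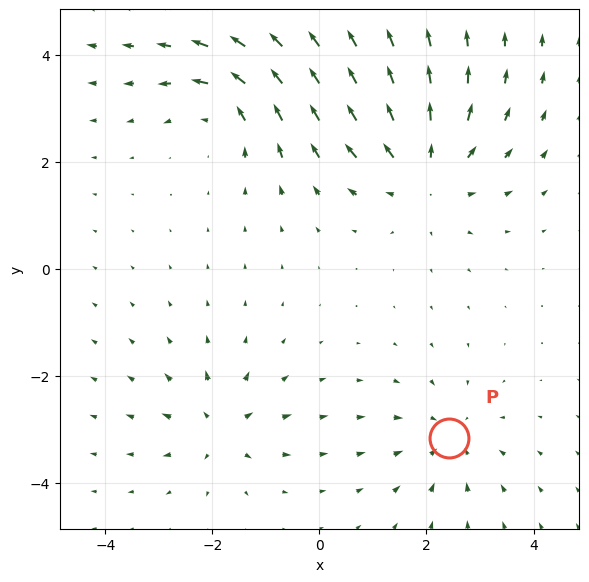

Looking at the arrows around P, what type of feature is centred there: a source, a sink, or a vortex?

sink

At P (2.4, -3.2) the arrows converge inward. Divergence about -3, curl ≈0 — negative divergence with near-zero curl is a sink.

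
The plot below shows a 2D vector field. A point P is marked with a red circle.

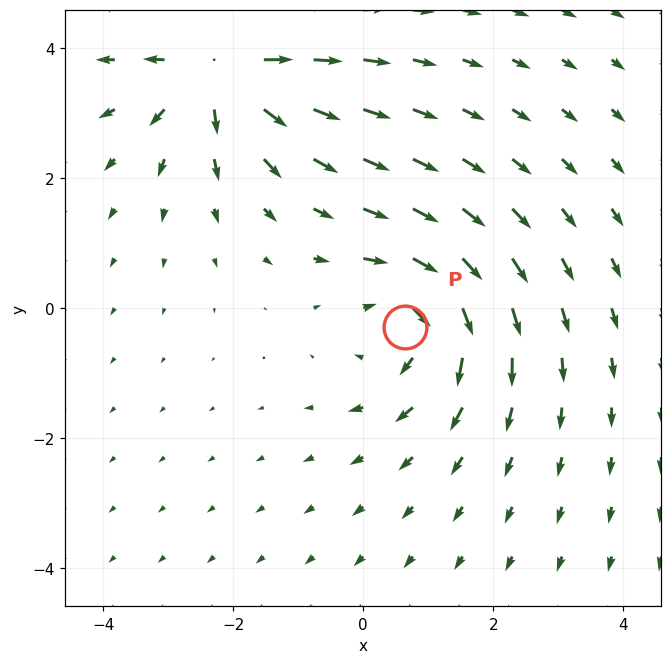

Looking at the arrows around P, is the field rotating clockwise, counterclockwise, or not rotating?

Near P at (0.6, -0.3) the arrows circulate clockwise. The curl (z-component) there is about -4; negative curl means clockwise rotation.

clockwise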